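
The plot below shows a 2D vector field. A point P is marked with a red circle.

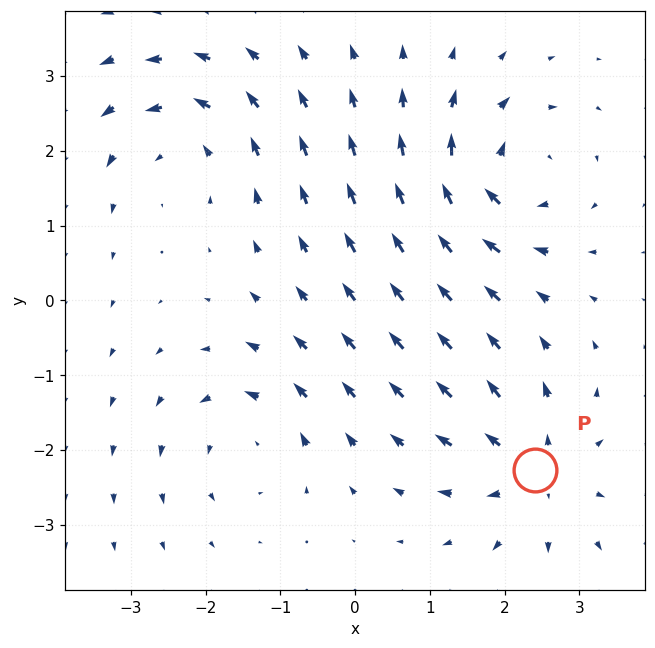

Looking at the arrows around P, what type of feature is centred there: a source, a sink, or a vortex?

At P (2.4, -2.3) the arrows spread outward. Divergence about +5, curl ≈0 — positive divergence with near-zero curl is a source.

source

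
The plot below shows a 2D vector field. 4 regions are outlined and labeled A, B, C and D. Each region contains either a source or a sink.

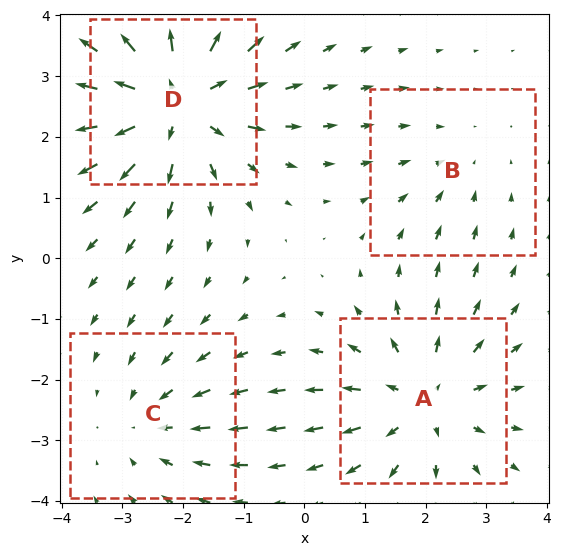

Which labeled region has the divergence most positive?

D

Divergence at each region's feature centre — A: about +4, B: about -2, C: about -3, D: about +6. Region D is most positive.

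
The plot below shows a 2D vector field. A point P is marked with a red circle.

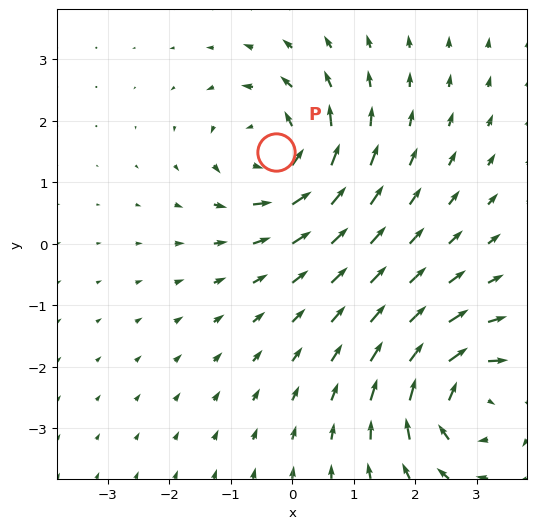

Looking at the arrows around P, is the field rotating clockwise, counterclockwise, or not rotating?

counterclockwise

Near P at (-0.3, 1.5) the arrows circulate counterclockwise. The curl (z-component) there is about +6; positive curl means counterclockwise rotation.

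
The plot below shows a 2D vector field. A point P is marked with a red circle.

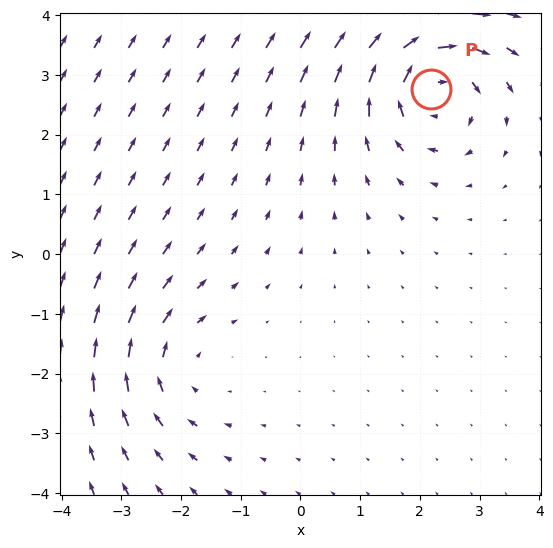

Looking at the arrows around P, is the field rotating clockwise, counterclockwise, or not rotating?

Near P at (2.2, 2.8) the arrows circulate clockwise. The curl (z-component) there is about -7; negative curl means clockwise rotation.

clockwise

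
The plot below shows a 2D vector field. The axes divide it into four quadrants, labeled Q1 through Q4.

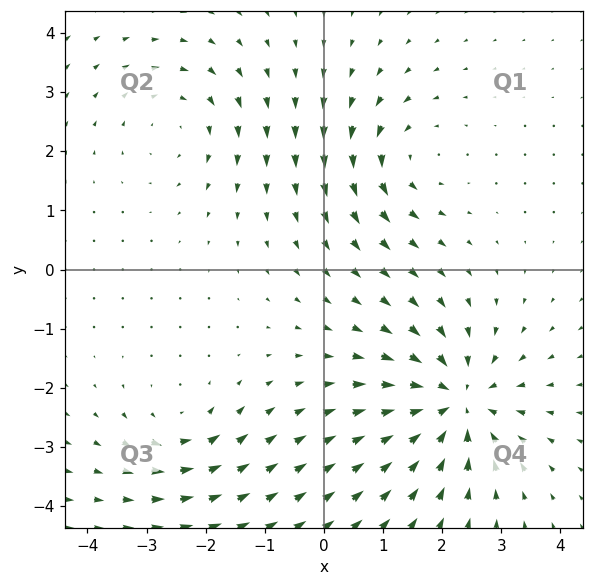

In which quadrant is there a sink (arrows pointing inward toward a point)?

Q4

The sink sits at approximately (2.2, -2.2), which lies in quadrant Q4. The divergence there is about -5, negative as expected for a sink.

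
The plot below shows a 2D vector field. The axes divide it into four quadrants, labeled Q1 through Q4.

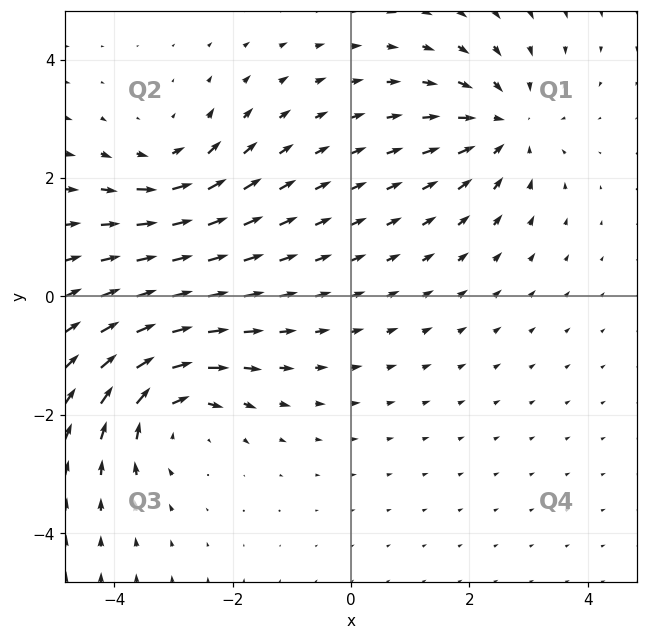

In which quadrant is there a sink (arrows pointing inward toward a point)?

The sink sits at approximately (2.6, 2.9), which lies in quadrant Q1. The divergence there is about -4, negative as expected for a sink.

Q1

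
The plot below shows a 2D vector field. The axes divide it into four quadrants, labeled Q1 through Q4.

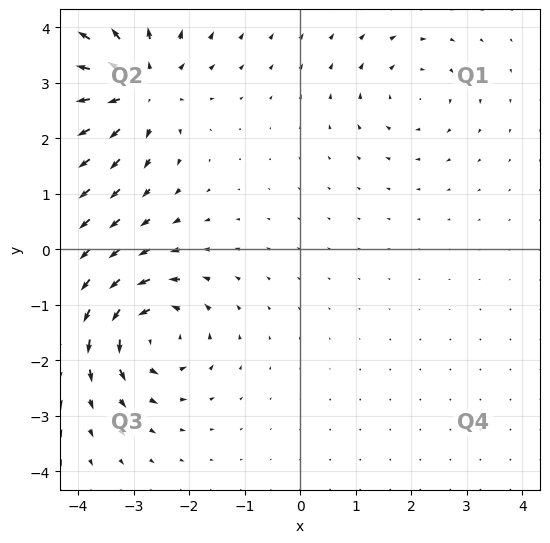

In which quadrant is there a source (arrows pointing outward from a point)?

Q2

The source sits at approximately (-2.9, 2.9), which lies in quadrant Q2. The divergence there is about +5, positive as expected for a source.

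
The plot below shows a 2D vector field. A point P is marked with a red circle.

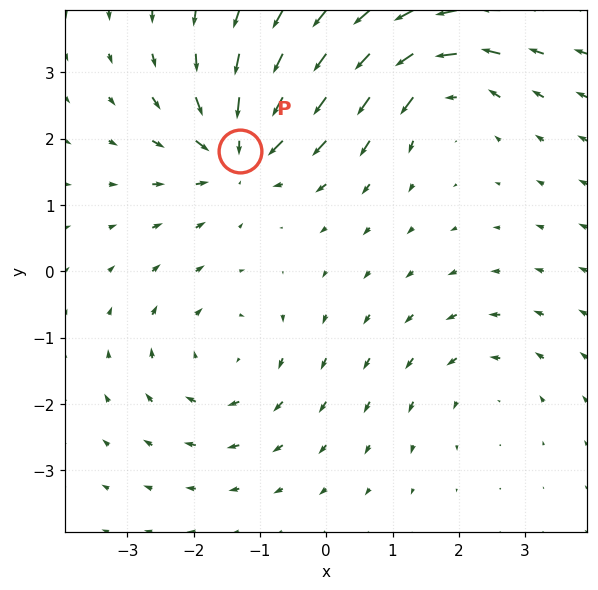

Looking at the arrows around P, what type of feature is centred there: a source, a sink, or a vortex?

At P (-1.3, 1.8) the arrows converge inward. Divergence about -6, curl ≈0 — negative divergence with near-zero curl is a sink.

sink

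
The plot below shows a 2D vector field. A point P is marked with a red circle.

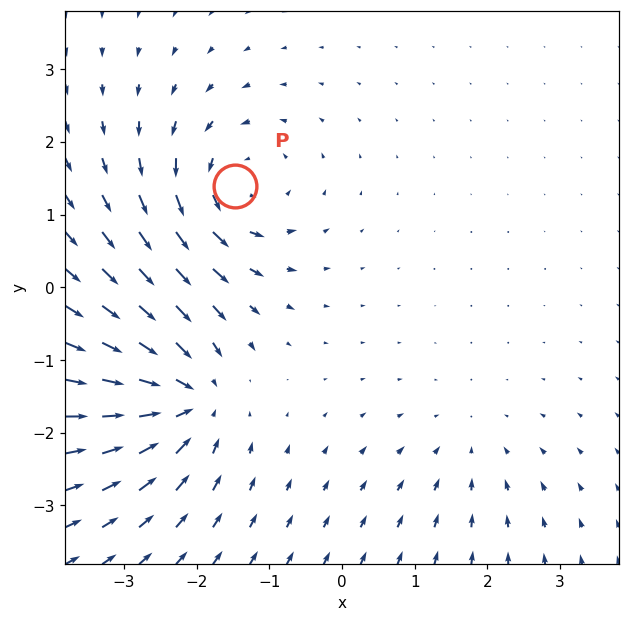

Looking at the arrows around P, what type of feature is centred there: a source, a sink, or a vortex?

At P (-1.5, 1.4) the arrows circulate counterclockwise. Divergence ≈0, curl about +5 — near-zero divergence with nonzero curl is a vortex.

vortex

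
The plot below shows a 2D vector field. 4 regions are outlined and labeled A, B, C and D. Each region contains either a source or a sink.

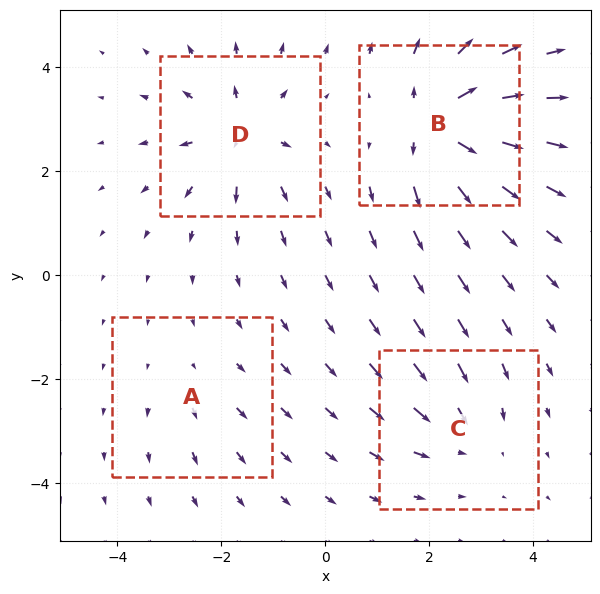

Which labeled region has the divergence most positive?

B

Divergence at each region's feature centre — A: about +2, B: about +8, C: about -4, D: about +6. Region B is most positive.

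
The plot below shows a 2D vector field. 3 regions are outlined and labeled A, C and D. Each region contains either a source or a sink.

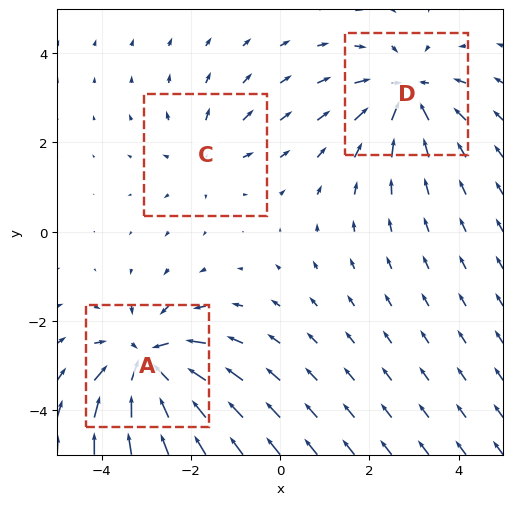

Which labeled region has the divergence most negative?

Divergence at each region's feature centre — A: about -5, C: about +2, D: about -4. Region A is most negative.

A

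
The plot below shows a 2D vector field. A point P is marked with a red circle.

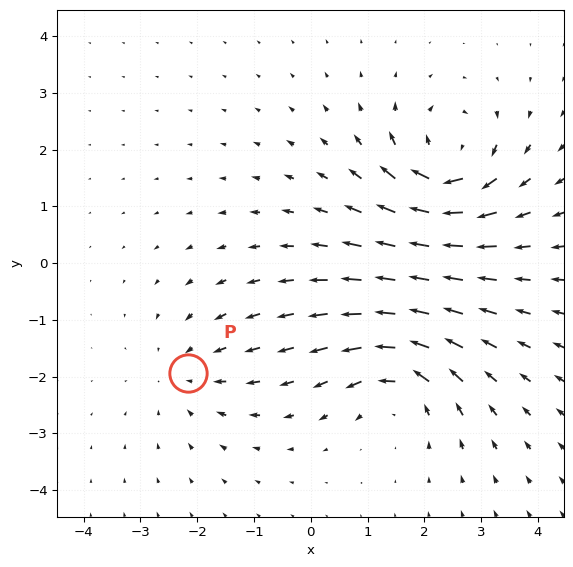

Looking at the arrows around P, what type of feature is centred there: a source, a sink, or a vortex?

sink

At P (-2.2, -1.9) the arrows converge inward. Divergence about -3, curl ≈0 — negative divergence with near-zero curl is a sink.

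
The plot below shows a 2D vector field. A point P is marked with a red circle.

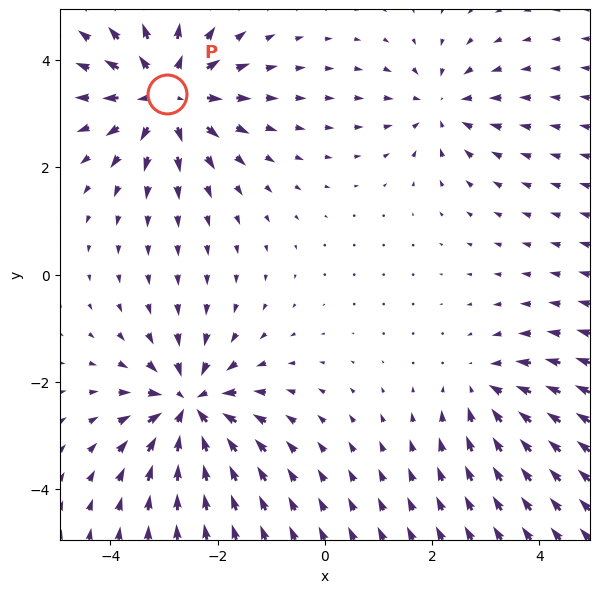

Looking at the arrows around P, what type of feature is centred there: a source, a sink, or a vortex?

At P (-2.9, 3.4) the arrows spread outward. Divergence about +5, curl ≈0 — positive divergence with near-zero curl is a source.

source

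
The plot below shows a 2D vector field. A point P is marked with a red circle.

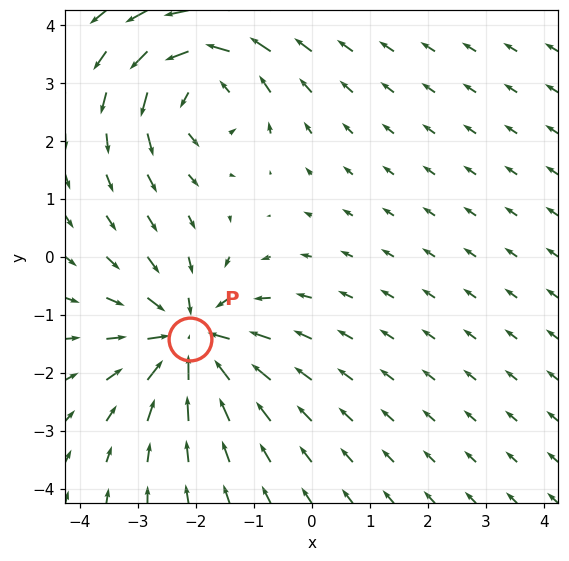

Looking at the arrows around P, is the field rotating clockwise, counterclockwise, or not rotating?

Near P at (-2.1, -1.4) the arrows show no circulation. The curl there is ≈0.

not rotating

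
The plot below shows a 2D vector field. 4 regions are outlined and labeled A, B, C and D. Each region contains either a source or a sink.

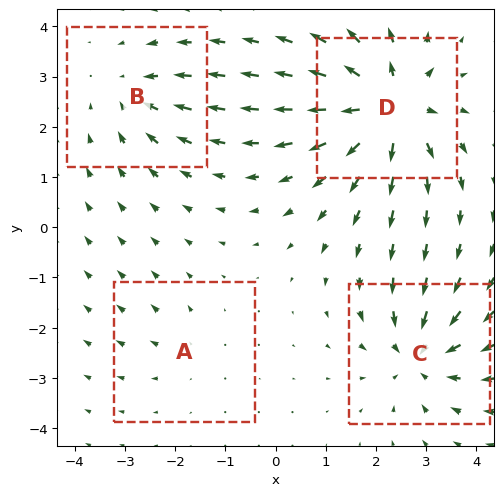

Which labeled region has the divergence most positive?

D

Divergence at each region's feature centre — A: about +2, B: about -4, C: about -6, D: about +8. Region D is most positive.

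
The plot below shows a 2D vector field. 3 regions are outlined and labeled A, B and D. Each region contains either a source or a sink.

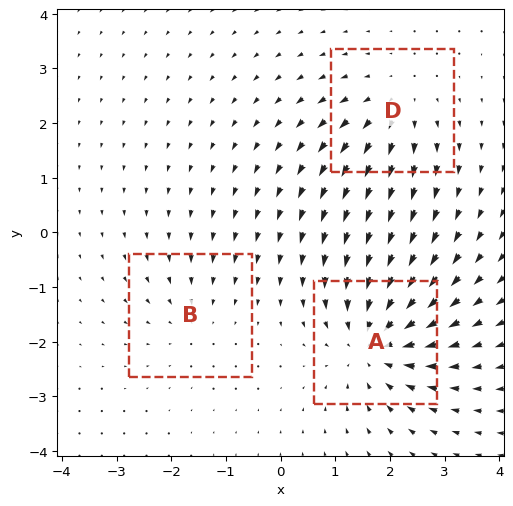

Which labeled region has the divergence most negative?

A

Divergence at each region's feature centre — A: about -5, B: about -2, D: about +3. Region A is most negative.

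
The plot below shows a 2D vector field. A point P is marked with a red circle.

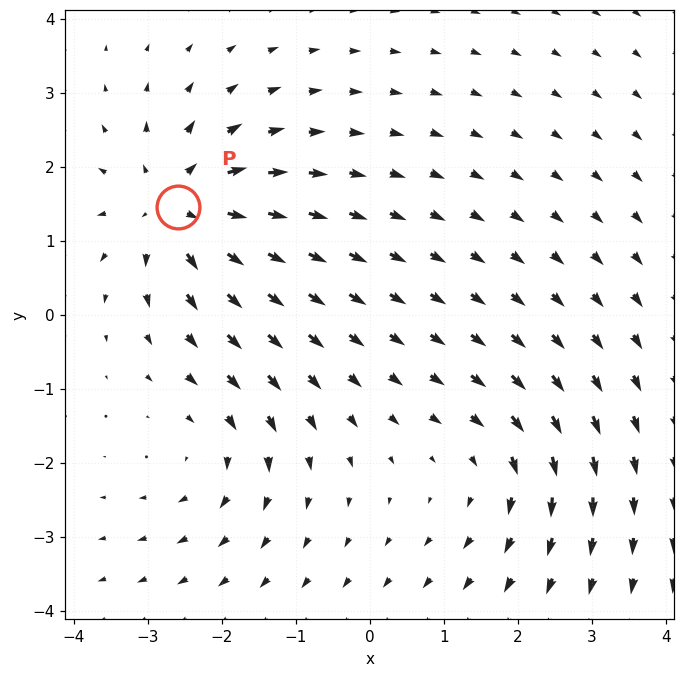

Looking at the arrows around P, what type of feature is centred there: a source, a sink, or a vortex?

At P (-2.6, 1.5) the arrows spread outward. Divergence about +6, curl ≈0 — positive divergence with near-zero curl is a source.

source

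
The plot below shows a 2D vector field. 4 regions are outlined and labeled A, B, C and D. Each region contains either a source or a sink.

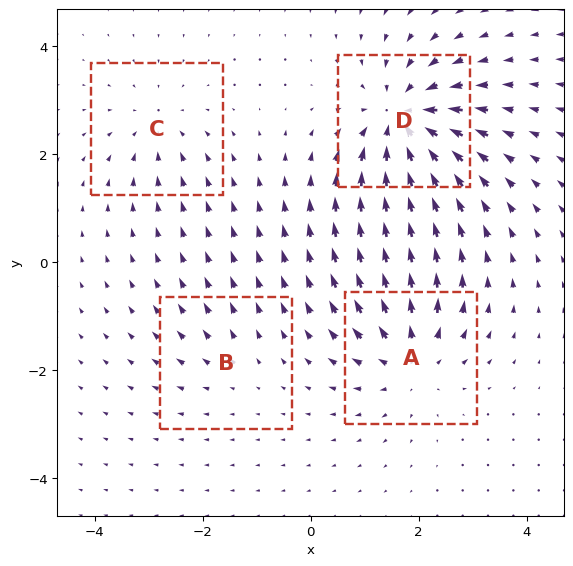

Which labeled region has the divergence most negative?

Divergence at each region's feature centre — A: about +5, B: about +2, C: about -3, D: about -7. Region D is most negative.

D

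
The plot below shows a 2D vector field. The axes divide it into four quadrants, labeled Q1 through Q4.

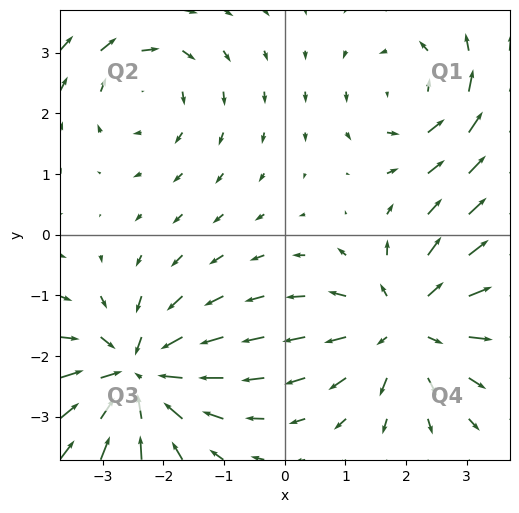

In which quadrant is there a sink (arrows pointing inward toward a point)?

Q3

The sink sits at approximately (-2.5, -2.3), which lies in quadrant Q3. The divergence there is about -5, negative as expected for a sink.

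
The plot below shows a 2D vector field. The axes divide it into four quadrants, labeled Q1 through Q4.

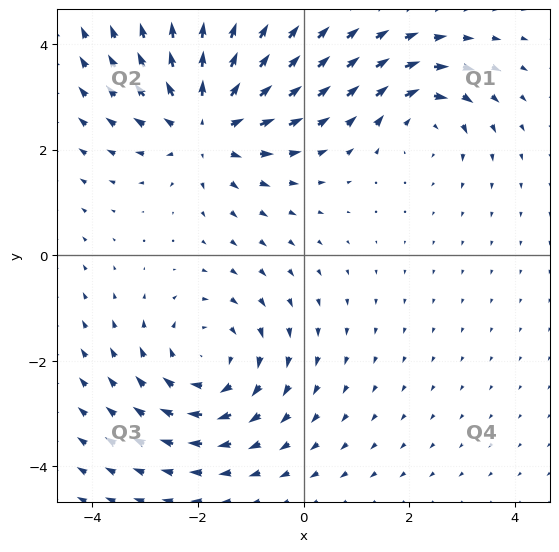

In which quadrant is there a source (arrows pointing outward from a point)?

Q2

The source sits at approximately (-1.8, 2.5), which lies in quadrant Q2. The divergence there is about +5, positive as expected for a source.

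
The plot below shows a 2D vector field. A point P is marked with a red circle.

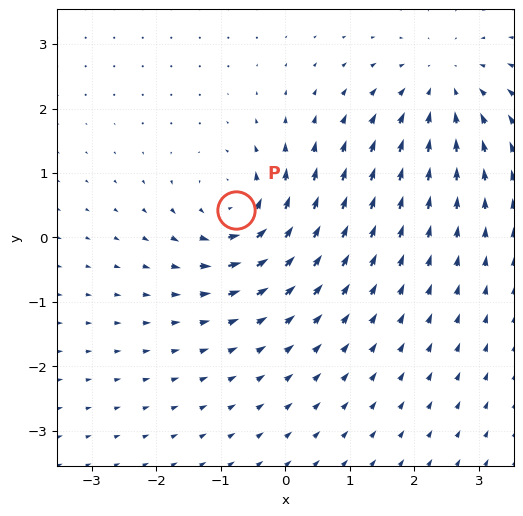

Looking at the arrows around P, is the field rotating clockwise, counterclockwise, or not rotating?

counterclockwise

Near P at (-0.8, 0.4) the arrows circulate counterclockwise. The curl (z-component) there is about +4; positive curl means counterclockwise rotation.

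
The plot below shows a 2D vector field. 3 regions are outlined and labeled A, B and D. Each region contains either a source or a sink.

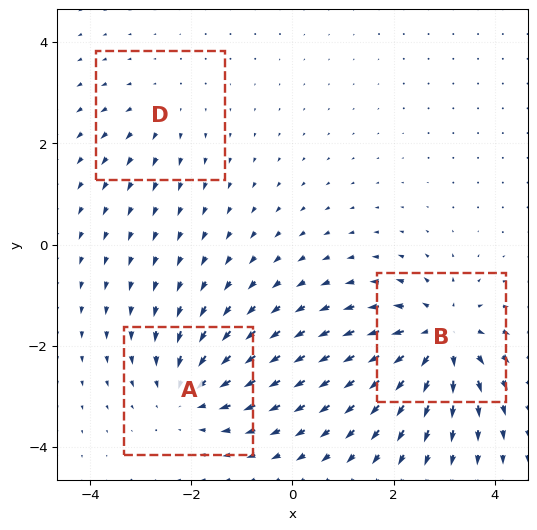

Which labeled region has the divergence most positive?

Divergence at each region's feature centre — A: about -3, B: about +5, D: about +2. Region B is most positive.

B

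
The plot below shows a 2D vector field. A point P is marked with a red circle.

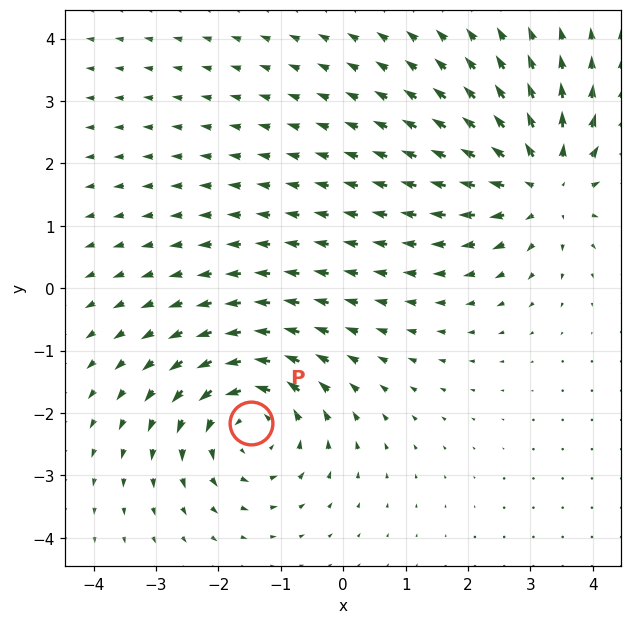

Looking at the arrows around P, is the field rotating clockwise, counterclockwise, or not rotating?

counterclockwise

Near P at (-1.5, -2.2) the arrows circulate counterclockwise. The curl (z-component) there is about +5; positive curl means counterclockwise rotation.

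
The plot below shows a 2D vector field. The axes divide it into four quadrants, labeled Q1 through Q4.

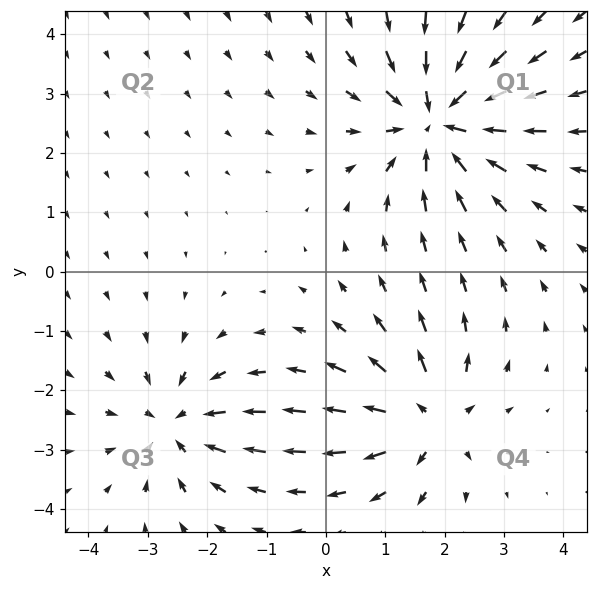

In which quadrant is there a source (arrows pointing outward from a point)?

Q4

The source sits at approximately (1.7, -2.5), which lies in quadrant Q4. The divergence there is about +4, positive as expected for a source.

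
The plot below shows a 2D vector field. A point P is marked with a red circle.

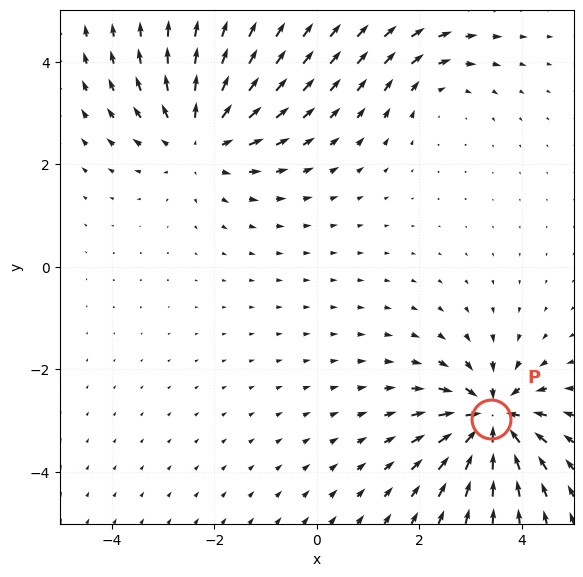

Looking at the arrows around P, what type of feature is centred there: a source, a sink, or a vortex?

At P (3.4, -3.0) the arrows converge inward. Divergence about -7, curl ≈0 — negative divergence with near-zero curl is a sink.

sink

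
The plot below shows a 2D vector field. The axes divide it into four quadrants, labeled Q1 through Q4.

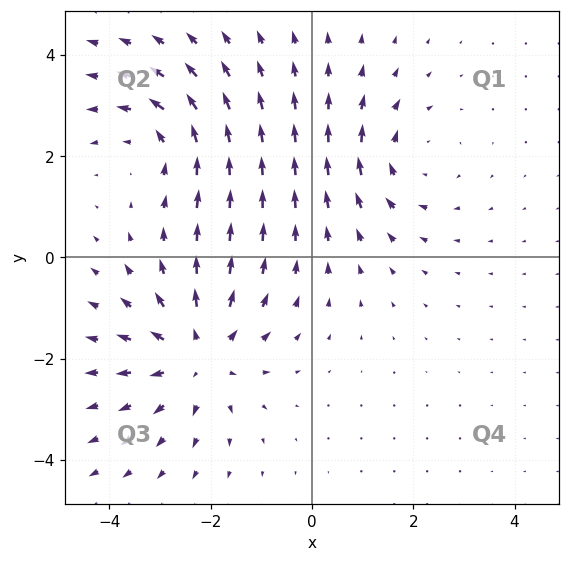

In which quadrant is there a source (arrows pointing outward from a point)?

The source sits at approximately (-2.3, -1.9), which lies in quadrant Q3. The divergence there is about +4, positive as expected for a source.

Q3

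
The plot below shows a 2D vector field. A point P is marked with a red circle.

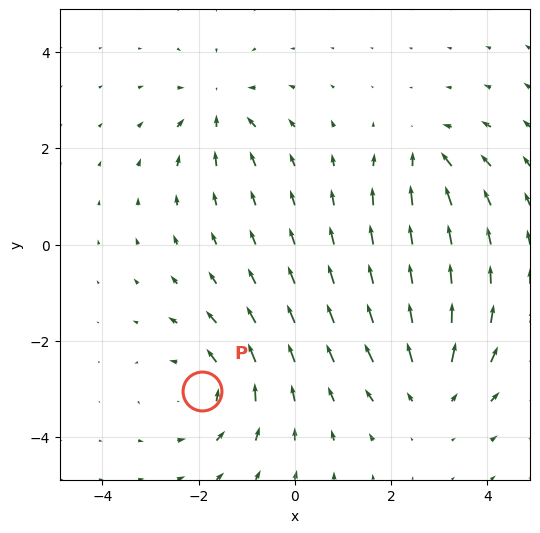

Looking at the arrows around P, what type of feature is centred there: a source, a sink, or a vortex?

At P (-1.9, -3.0) the arrows circulate counterclockwise. Divergence ≈0, curl about +3 — near-zero divergence with nonzero curl is a vortex.

vortex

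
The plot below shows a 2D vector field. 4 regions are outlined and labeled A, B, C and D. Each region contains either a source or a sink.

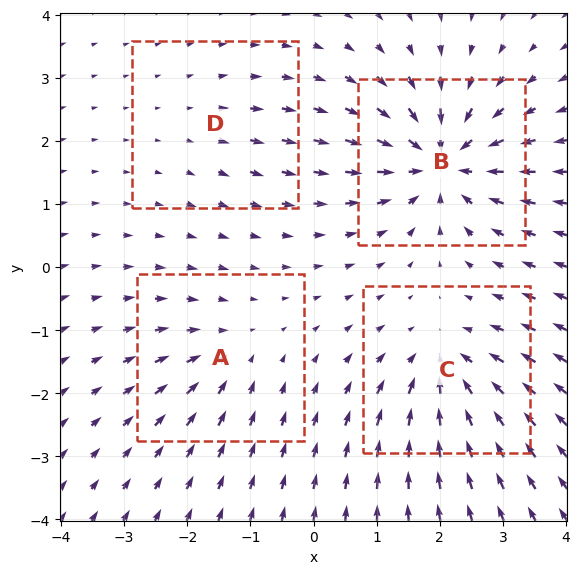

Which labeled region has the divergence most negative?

B

Divergence at each region's feature centre — A: about -4, B: about -9, C: about -6, D: about +2. Region B is most negative.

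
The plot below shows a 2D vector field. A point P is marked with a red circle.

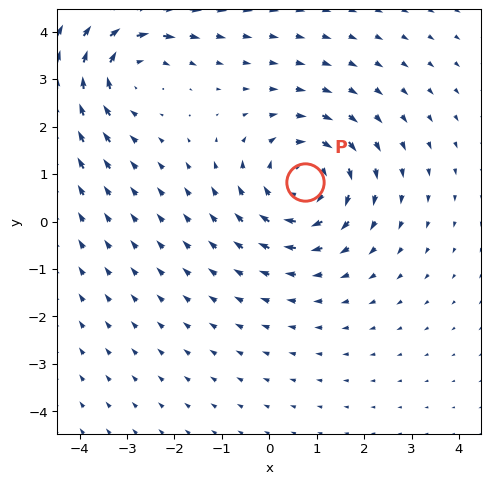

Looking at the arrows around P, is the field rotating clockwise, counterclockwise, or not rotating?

clockwise

Near P at (0.7, 0.8) the arrows circulate clockwise. The curl (z-component) there is about -3; negative curl means clockwise rotation.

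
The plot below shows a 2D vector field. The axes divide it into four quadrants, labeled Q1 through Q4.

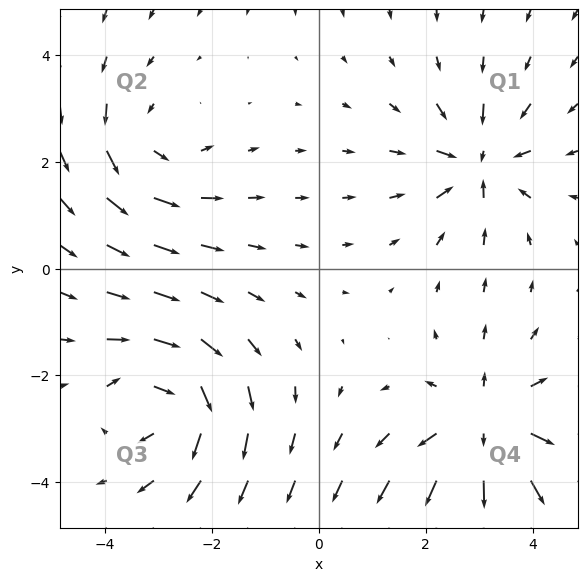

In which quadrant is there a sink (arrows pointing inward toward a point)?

Q1

The sink sits at approximately (3.0, 2.0), which lies in quadrant Q1. The divergence there is about -5, negative as expected for a sink.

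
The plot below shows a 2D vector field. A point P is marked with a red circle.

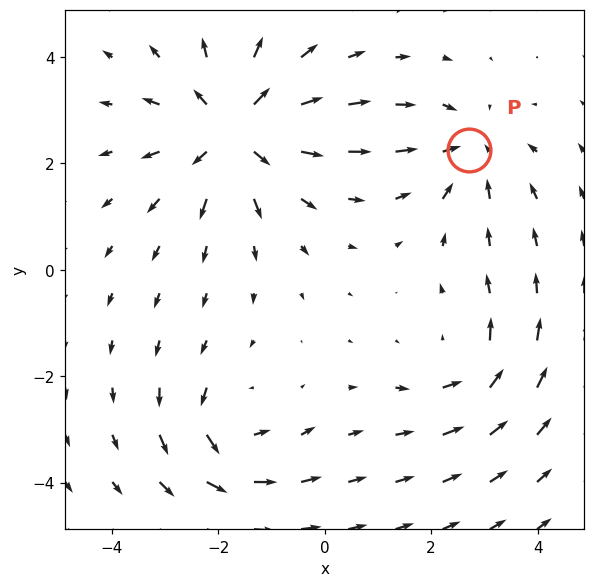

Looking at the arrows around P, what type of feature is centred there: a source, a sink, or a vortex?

sink

At P (2.7, 2.3) the arrows converge inward. Divergence about -3, curl ≈0 — negative divergence with near-zero curl is a sink.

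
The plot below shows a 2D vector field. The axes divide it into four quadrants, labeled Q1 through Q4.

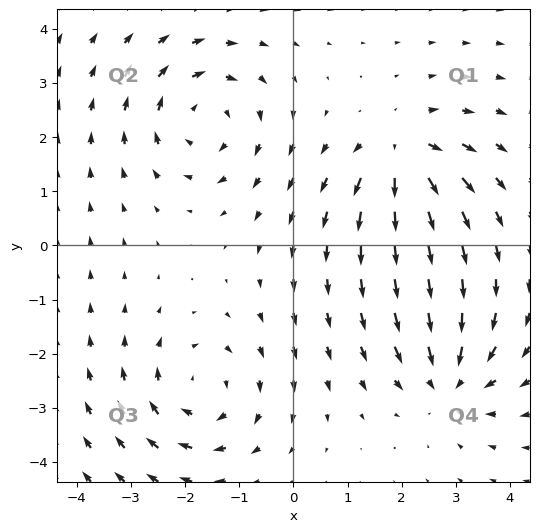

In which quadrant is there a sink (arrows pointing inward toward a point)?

Q4

The sink sits at approximately (2.9, -2.5), which lies in quadrant Q4. The divergence there is about -4, negative as expected for a sink.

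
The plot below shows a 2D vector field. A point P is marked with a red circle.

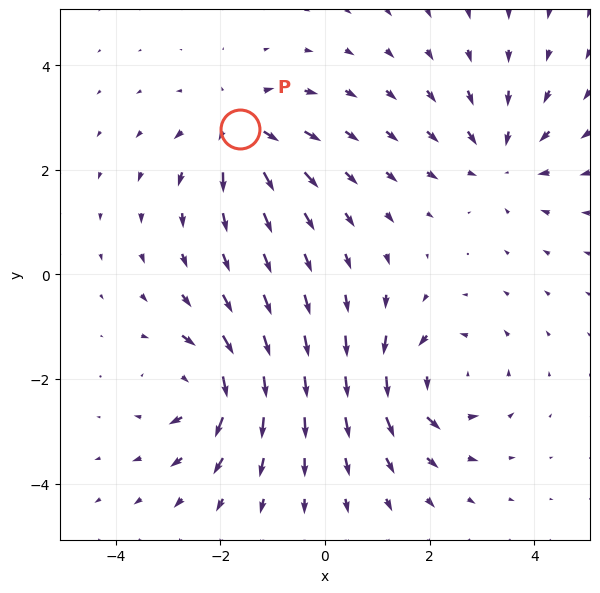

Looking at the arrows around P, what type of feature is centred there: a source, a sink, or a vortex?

source

At P (-1.6, 2.8) the arrows spread outward. Divergence about +5, curl ≈0 — positive divergence with near-zero curl is a source.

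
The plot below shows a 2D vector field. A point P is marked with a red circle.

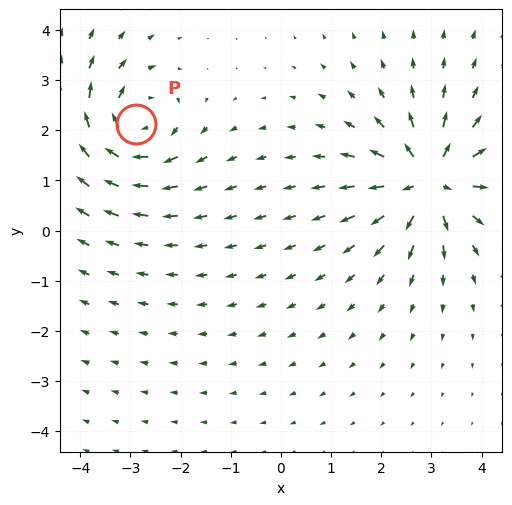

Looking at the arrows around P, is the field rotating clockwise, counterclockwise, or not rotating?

clockwise

Near P at (-2.9, 2.1) the arrows circulate clockwise. The curl (z-component) there is about -4; negative curl means clockwise rotation.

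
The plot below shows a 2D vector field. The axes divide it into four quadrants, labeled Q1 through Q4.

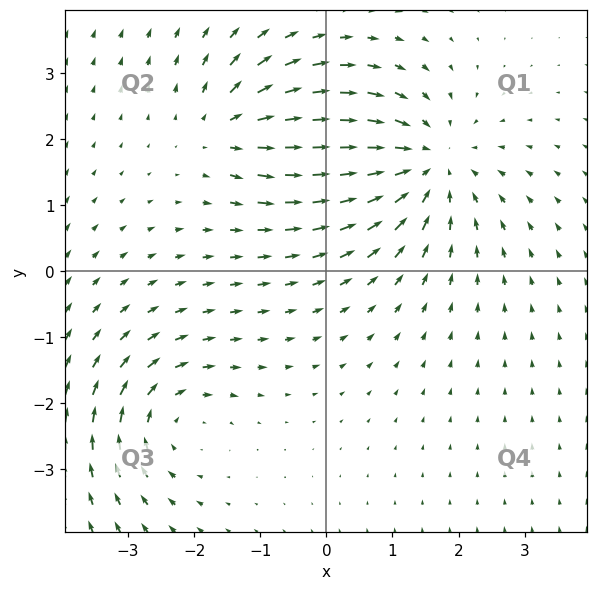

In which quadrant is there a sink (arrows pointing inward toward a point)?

Q1

The sink sits at approximately (1.5, 1.6), which lies in quadrant Q1. The divergence there is about -4, negative as expected for a sink.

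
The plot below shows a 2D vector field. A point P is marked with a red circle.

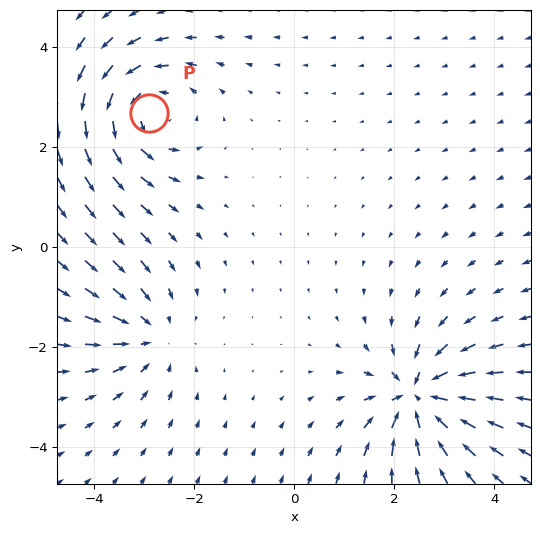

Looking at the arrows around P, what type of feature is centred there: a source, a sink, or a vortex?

At P (-2.9, 2.7) the arrows circulate counterclockwise. Divergence ≈0, curl about +4 — near-zero divergence with nonzero curl is a vortex.

vortex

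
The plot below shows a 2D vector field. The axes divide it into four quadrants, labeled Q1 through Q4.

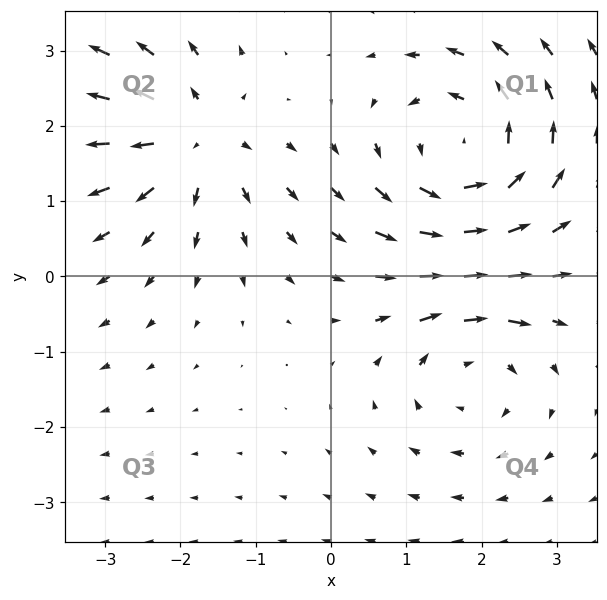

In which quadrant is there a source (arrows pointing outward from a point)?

The source sits at approximately (-1.8, 1.8), which lies in quadrant Q2. The divergence there is about +4, positive as expected for a source.

Q2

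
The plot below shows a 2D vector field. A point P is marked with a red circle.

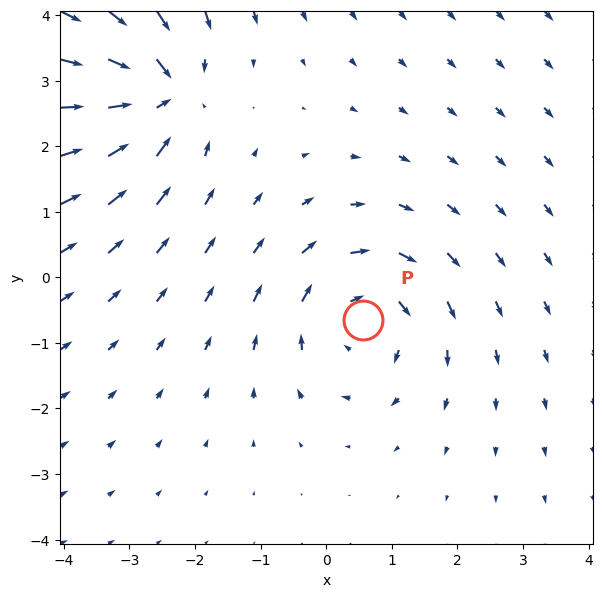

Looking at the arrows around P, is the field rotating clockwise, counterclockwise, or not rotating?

Near P at (0.6, -0.7) the arrows circulate clockwise. The curl (z-component) there is about -4; negative curl means clockwise rotation.

clockwise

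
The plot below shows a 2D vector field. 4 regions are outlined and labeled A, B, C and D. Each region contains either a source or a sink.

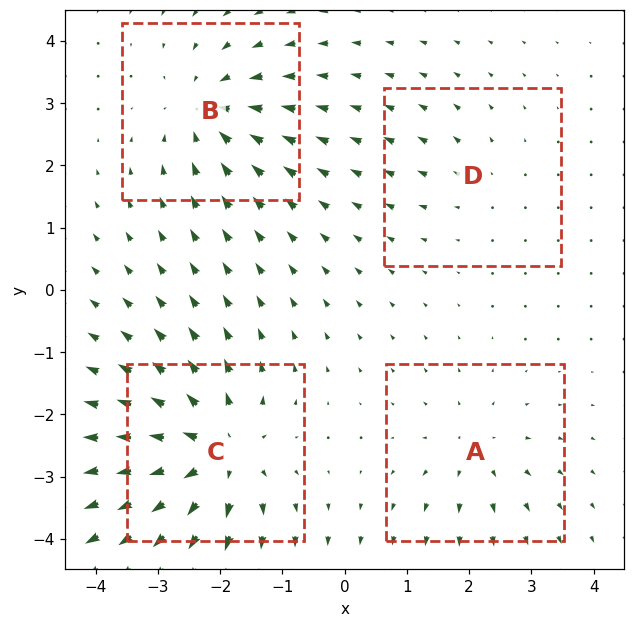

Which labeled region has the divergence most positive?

C

Divergence at each region's feature centre — A: about +3, B: about -5, C: about +7, D: about +2. Region C is most positive.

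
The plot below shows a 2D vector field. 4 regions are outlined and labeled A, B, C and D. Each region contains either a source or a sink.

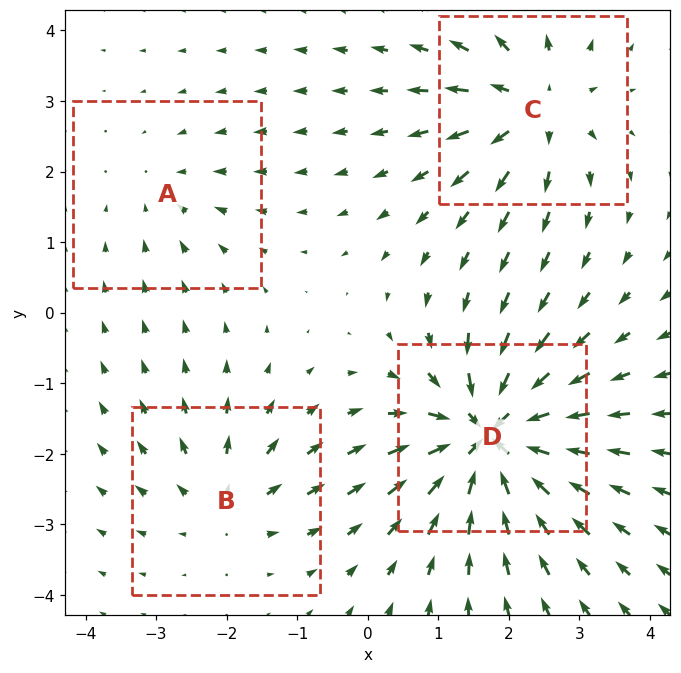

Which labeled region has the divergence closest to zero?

A

Divergence at each region's feature centre — A: about -3, B: about +4, C: about +6, D: about -9. Region A is closest to zero.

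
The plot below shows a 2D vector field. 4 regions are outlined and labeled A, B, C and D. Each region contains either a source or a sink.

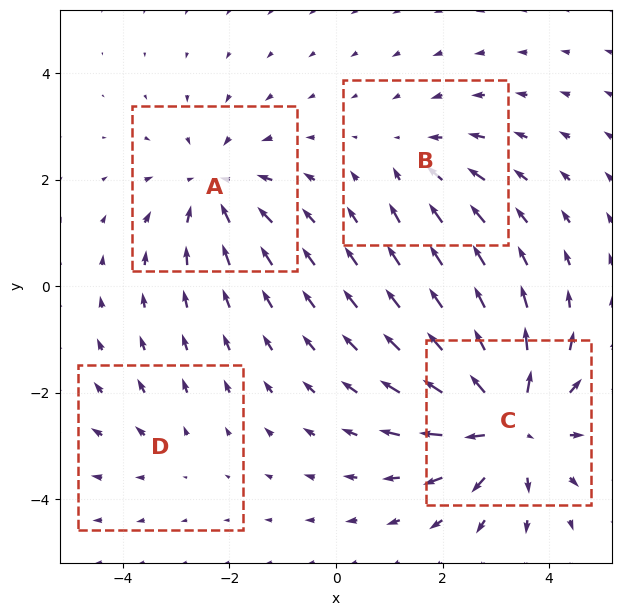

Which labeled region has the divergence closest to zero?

D

Divergence at each region's feature centre — A: about -4, B: about -3, C: about +7, D: about +2. Region D is closest to zero.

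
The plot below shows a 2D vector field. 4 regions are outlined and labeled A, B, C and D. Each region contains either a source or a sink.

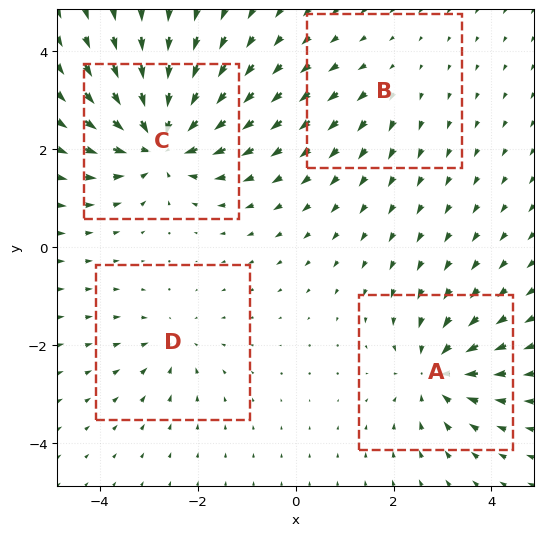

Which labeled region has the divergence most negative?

C

Divergence at each region's feature centre — A: about -5, B: about +2, C: about -8, D: about -3. Region C is most negative.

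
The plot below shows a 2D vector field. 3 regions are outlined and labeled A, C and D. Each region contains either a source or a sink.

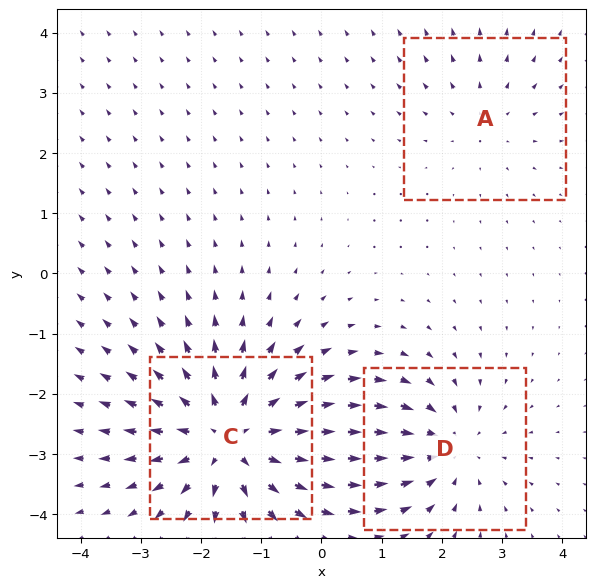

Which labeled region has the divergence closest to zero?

A

Divergence at each region's feature centre — A: about +2, C: about +5, D: about -3. Region A is closest to zero.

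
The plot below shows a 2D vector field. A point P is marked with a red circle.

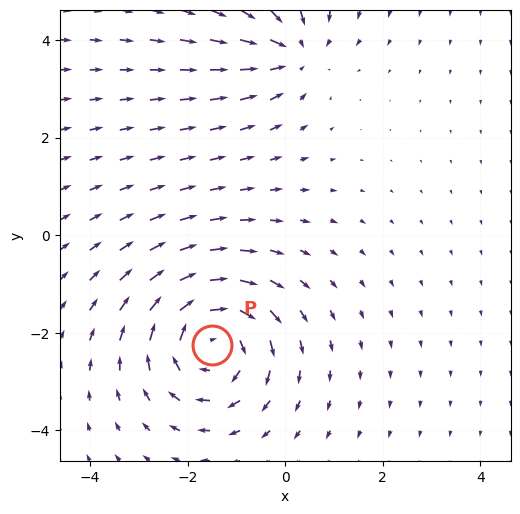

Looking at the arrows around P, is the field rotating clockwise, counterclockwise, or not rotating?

Near P at (-1.5, -2.3) the arrows circulate clockwise. The curl (z-component) there is about -4; negative curl means clockwise rotation.

clockwise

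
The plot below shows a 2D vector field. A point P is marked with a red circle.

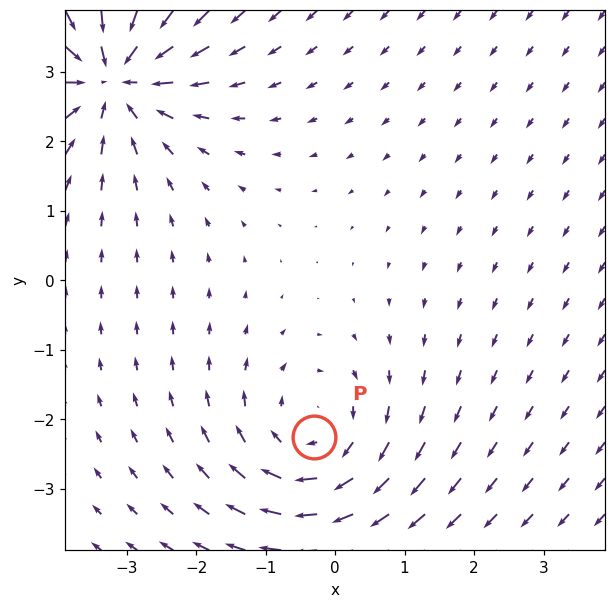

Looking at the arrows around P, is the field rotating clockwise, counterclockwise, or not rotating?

Near P at (-0.3, -2.3) the arrows circulate clockwise. The curl (z-component) there is about -3; negative curl means clockwise rotation.

clockwise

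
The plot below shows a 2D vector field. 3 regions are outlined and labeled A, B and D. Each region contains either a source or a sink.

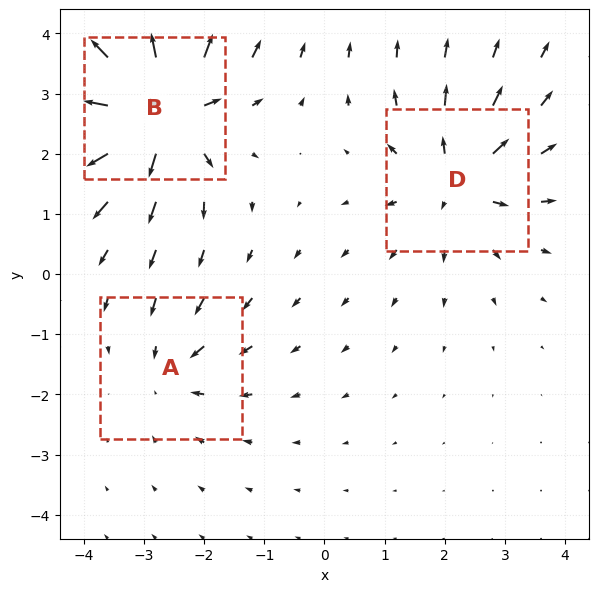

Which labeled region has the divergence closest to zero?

Divergence at each region's feature centre — A: about -2, B: about +6, D: about +4. Region A is closest to zero.

A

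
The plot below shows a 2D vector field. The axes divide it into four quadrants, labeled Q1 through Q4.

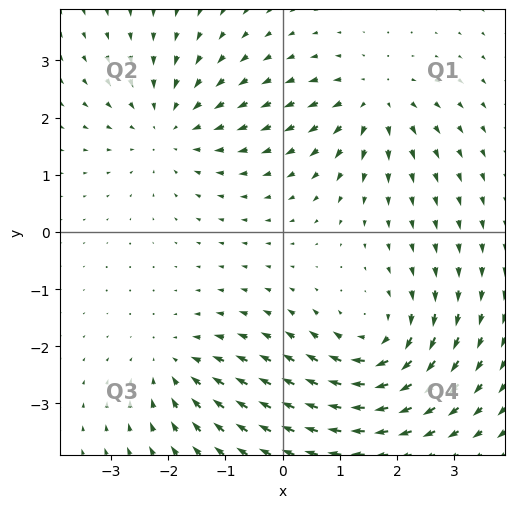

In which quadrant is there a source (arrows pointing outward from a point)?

The source sits at approximately (1.6, 2.3), which lies in quadrant Q1. The divergence there is about +4, positive as expected for a source.

Q1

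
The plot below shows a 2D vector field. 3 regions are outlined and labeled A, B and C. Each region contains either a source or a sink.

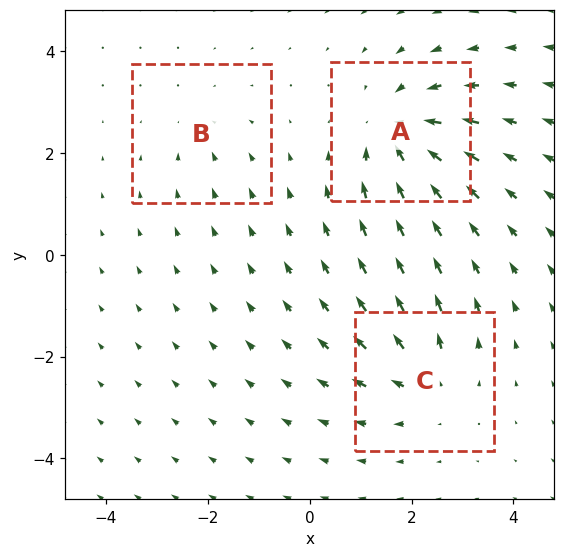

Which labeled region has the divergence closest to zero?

B

Divergence at each region's feature centre — A: about -5, B: about -2, C: about +4. Region B is closest to zero.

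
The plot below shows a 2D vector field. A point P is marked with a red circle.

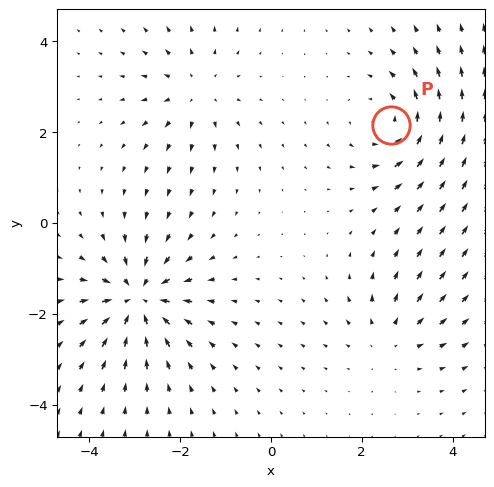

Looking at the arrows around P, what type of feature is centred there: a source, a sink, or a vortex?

vortex

At P (2.6, 2.2) the arrows circulate counterclockwise. Divergence ≈0, curl about +4 — near-zero divergence with nonzero curl is a vortex.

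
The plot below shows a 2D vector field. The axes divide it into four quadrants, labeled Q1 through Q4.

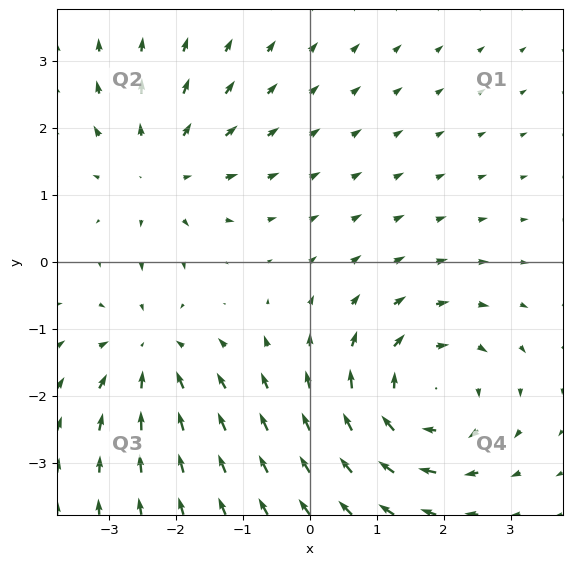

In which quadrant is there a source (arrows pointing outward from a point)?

The source sits at approximately (-2.2, 1.3), which lies in quadrant Q2. The divergence there is about +3, positive as expected for a source.

Q2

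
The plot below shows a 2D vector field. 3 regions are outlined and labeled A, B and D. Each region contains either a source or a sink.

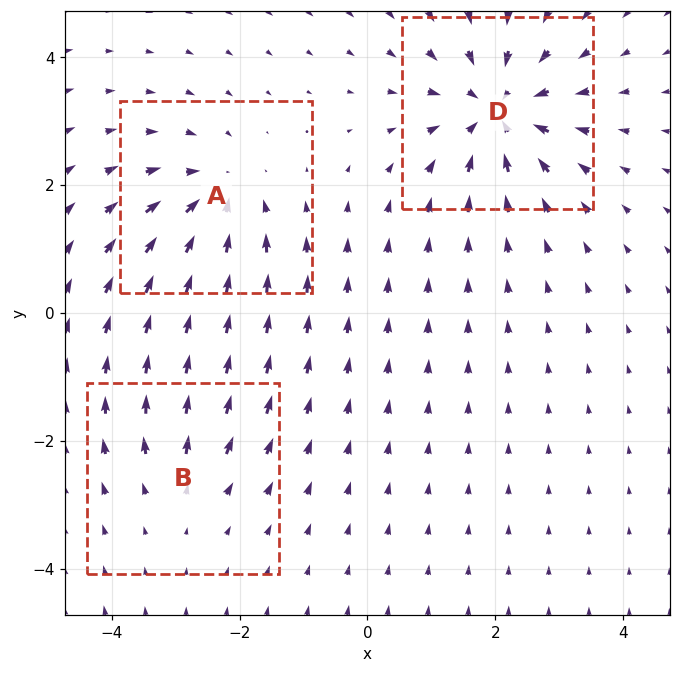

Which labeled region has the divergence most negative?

D

Divergence at each region's feature centre — A: about -4, B: about +2, D: about -5. Region D is most negative.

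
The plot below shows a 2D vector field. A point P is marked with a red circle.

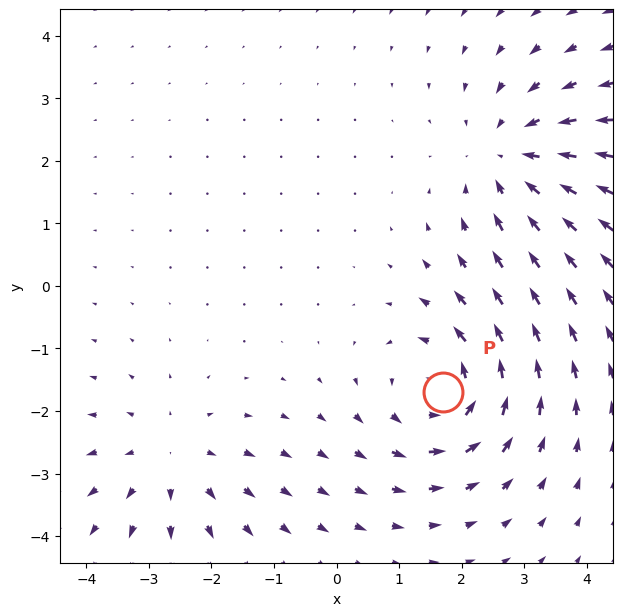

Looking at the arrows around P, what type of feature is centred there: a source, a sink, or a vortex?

vortex

At P (1.7, -1.7) the arrows circulate counterclockwise. Divergence ≈0, curl about +5 — near-zero divergence with nonzero curl is a vortex.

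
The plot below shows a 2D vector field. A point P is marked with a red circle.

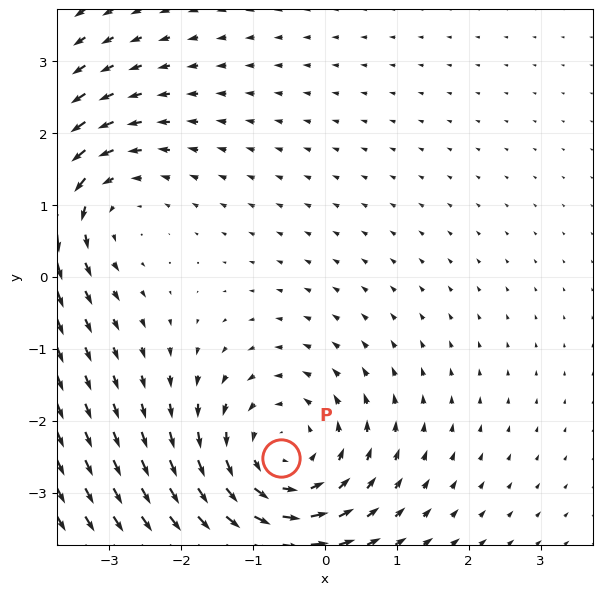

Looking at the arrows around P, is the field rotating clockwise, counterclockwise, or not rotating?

Near P at (-0.6, -2.5) the arrows circulate counterclockwise. The curl (z-component) there is about +4; positive curl means counterclockwise rotation.

counterclockwise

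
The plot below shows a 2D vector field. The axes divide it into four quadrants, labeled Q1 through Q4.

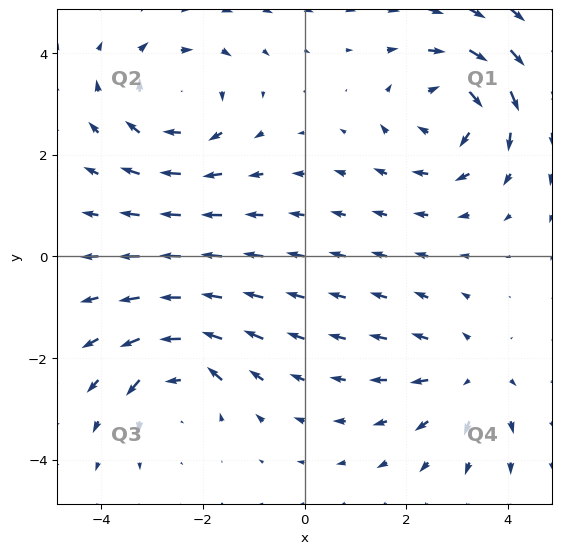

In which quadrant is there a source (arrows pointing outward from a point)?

The source sits at approximately (3.3, -2.3), which lies in quadrant Q4. The divergence there is about +3, positive as expected for a source.

Q4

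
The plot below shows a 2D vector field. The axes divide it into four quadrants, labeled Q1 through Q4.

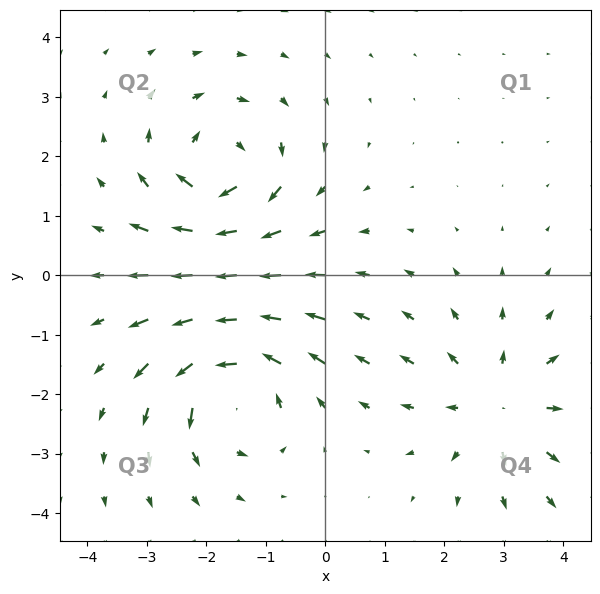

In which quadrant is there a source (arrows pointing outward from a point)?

Q4

The source sits at approximately (2.9, -2.2), which lies in quadrant Q4. The divergence there is about +4, positive as expected for a source.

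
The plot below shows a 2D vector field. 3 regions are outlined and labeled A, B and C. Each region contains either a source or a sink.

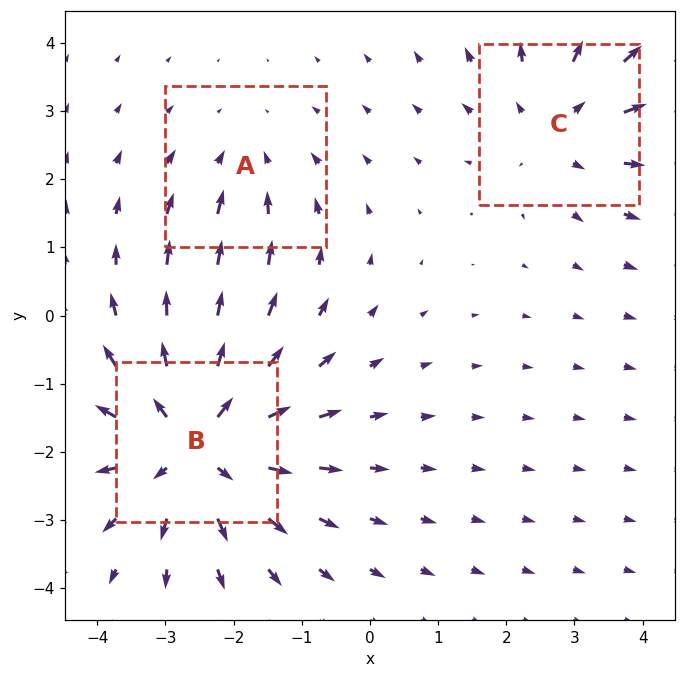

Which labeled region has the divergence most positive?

B

Divergence at each region's feature centre — A: about -2, B: about +4, C: about +3. Region B is most positive.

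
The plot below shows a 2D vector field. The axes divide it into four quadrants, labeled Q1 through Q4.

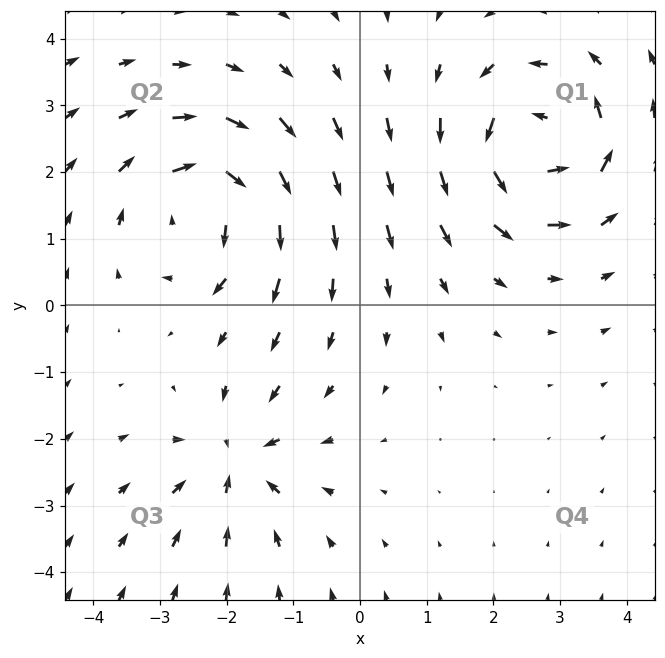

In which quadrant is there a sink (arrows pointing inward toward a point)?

Q3

The sink sits at approximately (-1.9, -2.3), which lies in quadrant Q3. The divergence there is about -4, negative as expected for a sink.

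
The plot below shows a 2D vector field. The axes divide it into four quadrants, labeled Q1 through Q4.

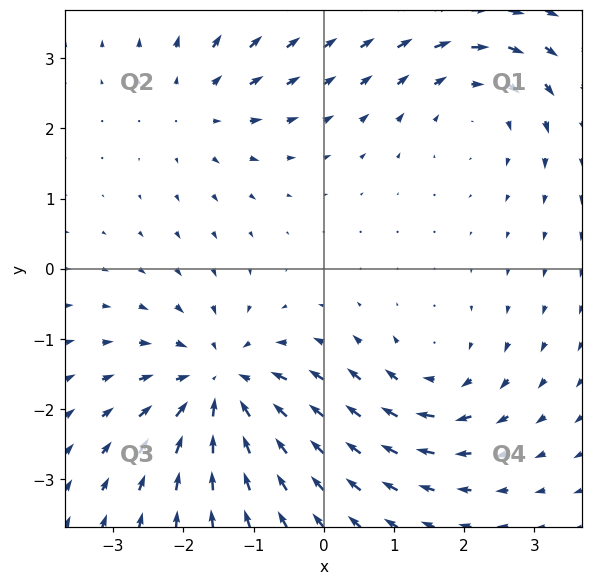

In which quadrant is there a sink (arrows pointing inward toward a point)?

The sink sits at approximately (-1.5, -1.7), which lies in quadrant Q3. The divergence there is about -5, negative as expected for a sink.

Q3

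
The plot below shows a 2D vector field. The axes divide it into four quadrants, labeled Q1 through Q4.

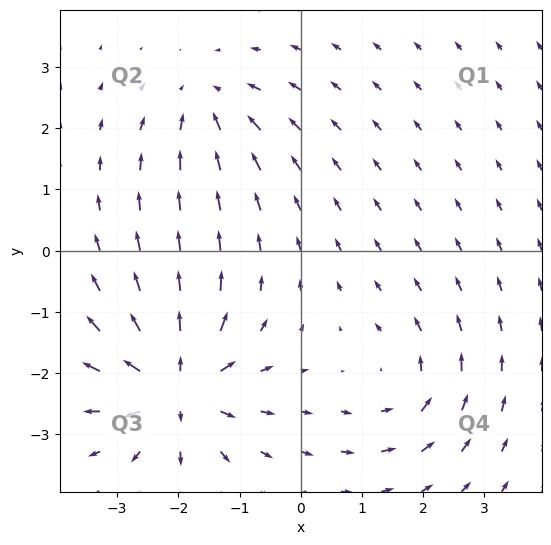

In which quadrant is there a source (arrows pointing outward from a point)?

Q3

The source sits at approximately (-2.0, -2.2), which lies in quadrant Q3. The divergence there is about +7, positive as expected for a source.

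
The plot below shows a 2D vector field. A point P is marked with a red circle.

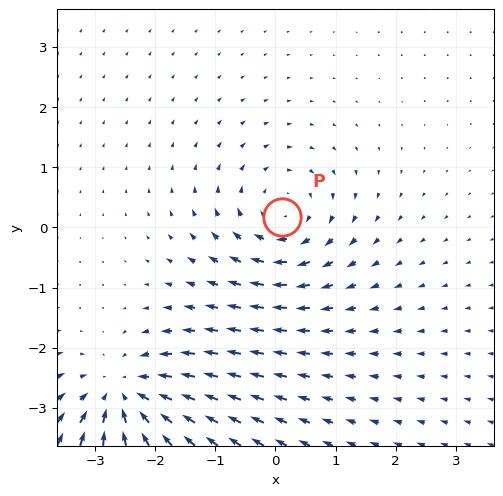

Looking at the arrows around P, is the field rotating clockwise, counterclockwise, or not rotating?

Near P at (0.1, 0.2) the arrows circulate clockwise. The curl (z-component) there is about -3; negative curl means clockwise rotation.

clockwise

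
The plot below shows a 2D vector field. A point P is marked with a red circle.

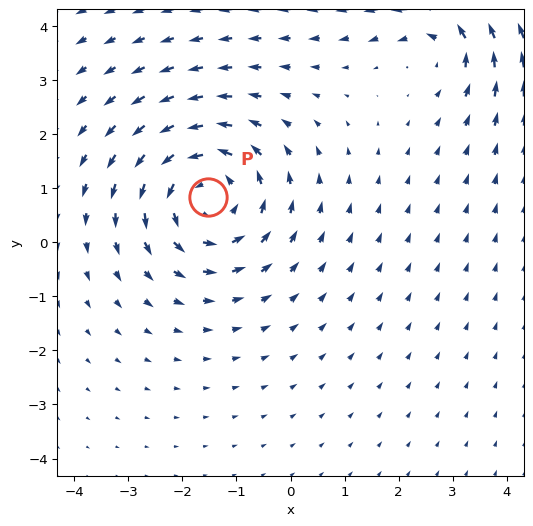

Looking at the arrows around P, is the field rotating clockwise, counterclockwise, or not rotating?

counterclockwise

Near P at (-1.5, 0.8) the arrows circulate counterclockwise. The curl (z-component) there is about +4; positive curl means counterclockwise rotation.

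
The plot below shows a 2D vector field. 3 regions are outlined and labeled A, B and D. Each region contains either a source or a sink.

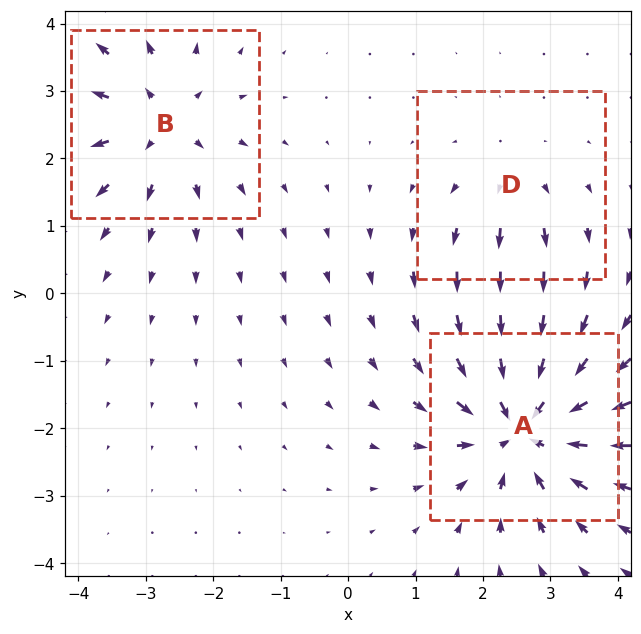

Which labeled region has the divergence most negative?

A

Divergence at each region's feature centre — A: about -5, B: about +4, D: about +2. Region A is most negative.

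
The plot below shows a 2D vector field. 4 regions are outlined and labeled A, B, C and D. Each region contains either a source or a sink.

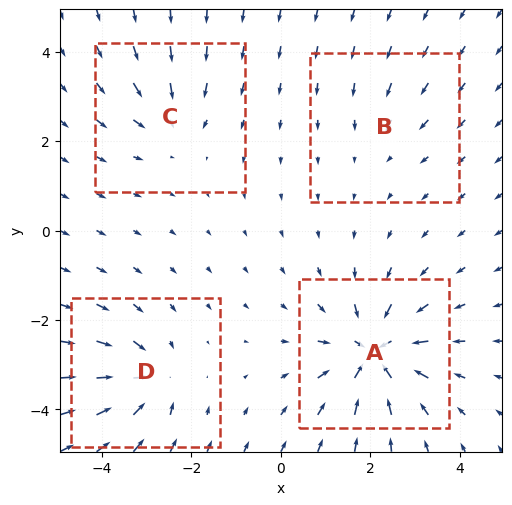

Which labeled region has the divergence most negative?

Divergence at each region's feature centre — A: about -8, B: about -2, C: about -4, D: about -6. Region A is most negative.

A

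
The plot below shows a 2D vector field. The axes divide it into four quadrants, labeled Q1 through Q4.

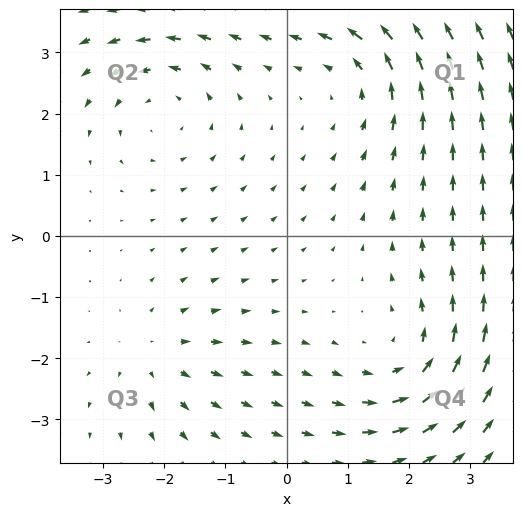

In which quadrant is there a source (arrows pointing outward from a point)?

The source sits at approximately (-2.2, -1.9), which lies in quadrant Q3. The divergence there is about +3, positive as expected for a source.

Q3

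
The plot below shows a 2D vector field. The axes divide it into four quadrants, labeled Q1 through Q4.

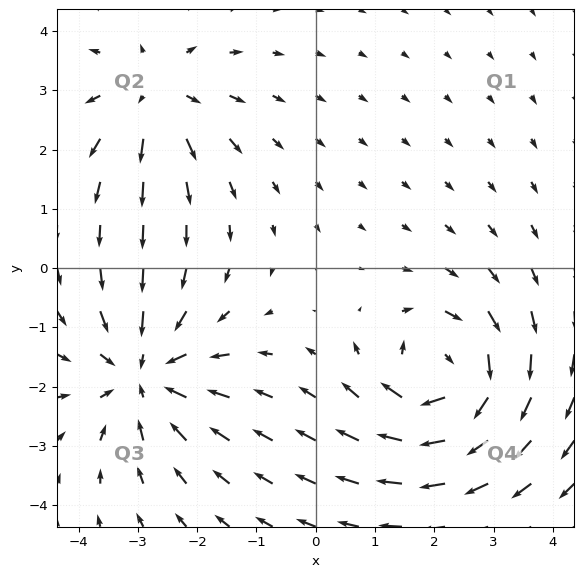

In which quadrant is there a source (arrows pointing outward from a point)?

Q2

The source sits at approximately (-2.7, 2.9), which lies in quadrant Q2. The divergence there is about +3, positive as expected for a source.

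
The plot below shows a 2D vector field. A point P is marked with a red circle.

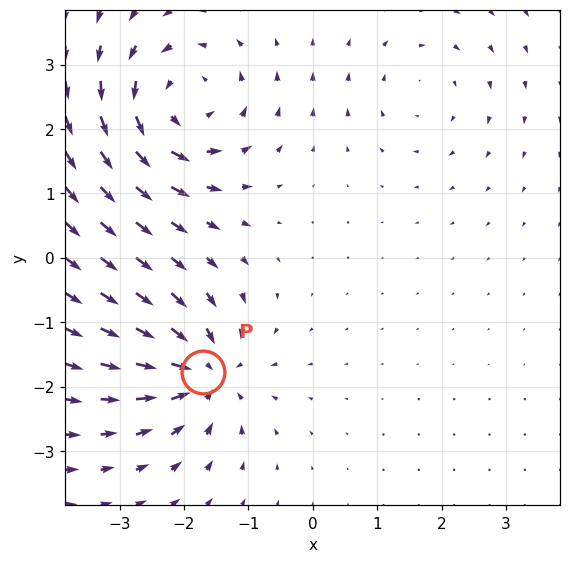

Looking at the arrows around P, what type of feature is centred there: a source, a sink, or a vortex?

sink

At P (-1.7, -1.8) the arrows converge inward. Divergence about -6, curl ≈0 — negative divergence with near-zero curl is a sink.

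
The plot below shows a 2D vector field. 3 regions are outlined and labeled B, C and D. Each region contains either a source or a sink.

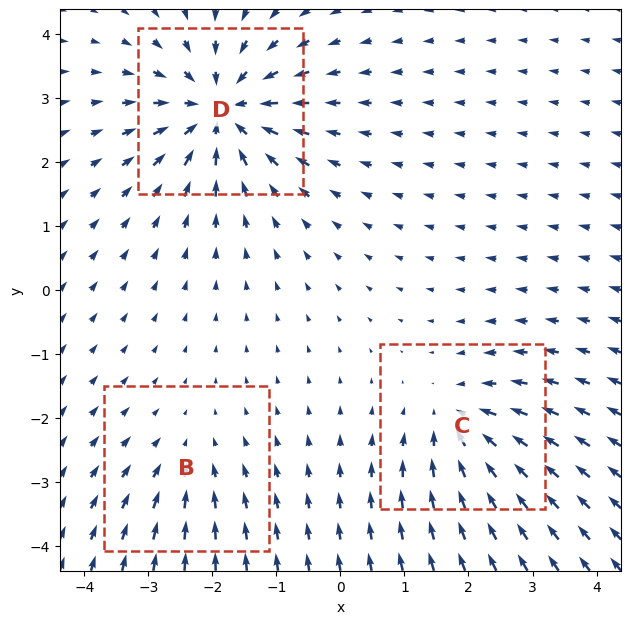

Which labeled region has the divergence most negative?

Divergence at each region's feature centre — B: about -2, C: about -4, D: about -5. Region D is most negative.

D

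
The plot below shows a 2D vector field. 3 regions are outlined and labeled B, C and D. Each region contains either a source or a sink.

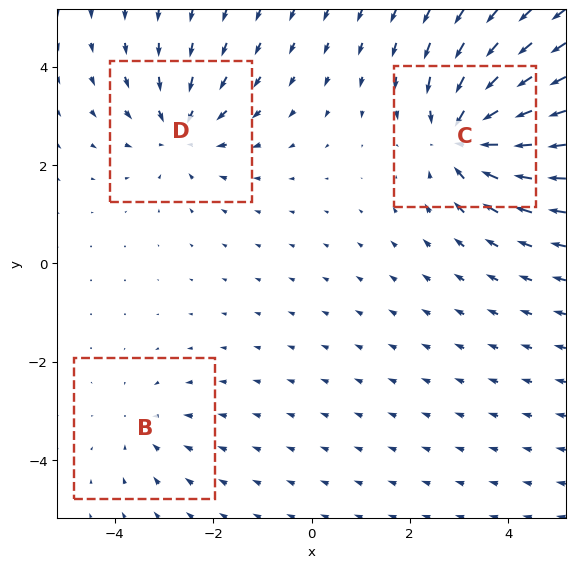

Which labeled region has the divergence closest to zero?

B

Divergence at each region's feature centre — B: about -2, C: about -5, D: about -3. Region B is closest to zero.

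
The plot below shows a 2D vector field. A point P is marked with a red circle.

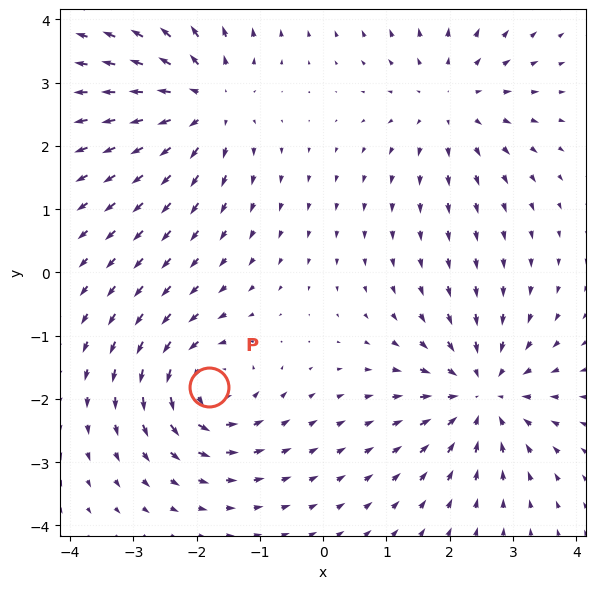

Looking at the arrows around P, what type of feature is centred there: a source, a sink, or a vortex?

vortex

At P (-1.8, -1.8) the arrows circulate counterclockwise. Divergence ≈0, curl about +5 — near-zero divergence with nonzero curl is a vortex.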